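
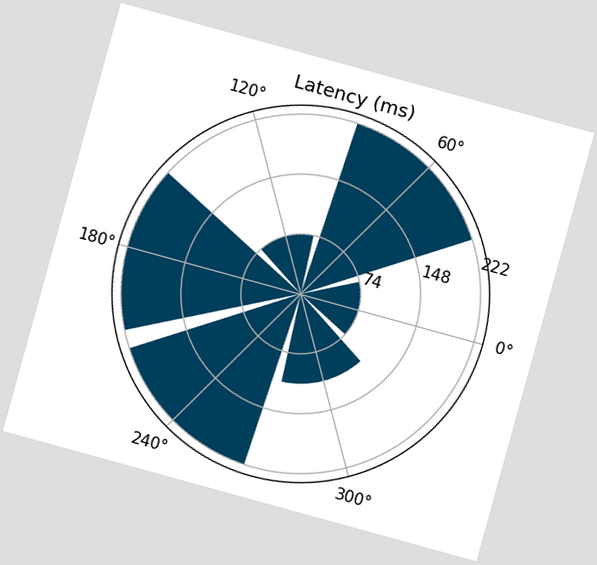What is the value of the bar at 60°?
222ms

The chart is tilted about 15° clockwise. The bar at 60° reaches 222ms on the radial axis.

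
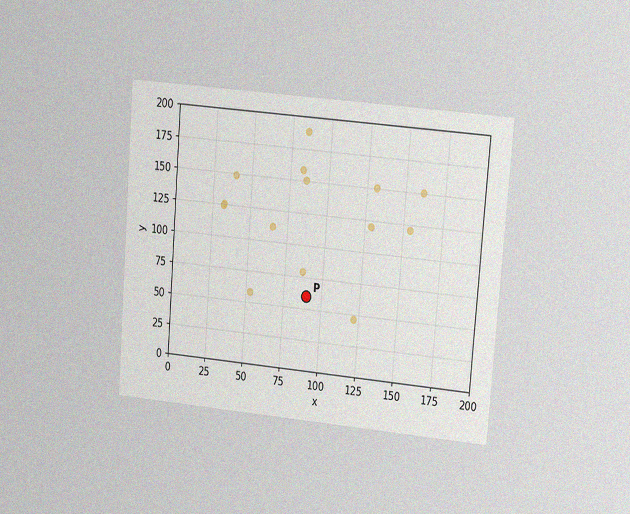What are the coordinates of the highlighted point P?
The chart is tilted about 5° clockwise and viewed at a slight angle, with some photo noise. Following the gridlines from P to each axis, P sits at (90, 60).

(90, 60)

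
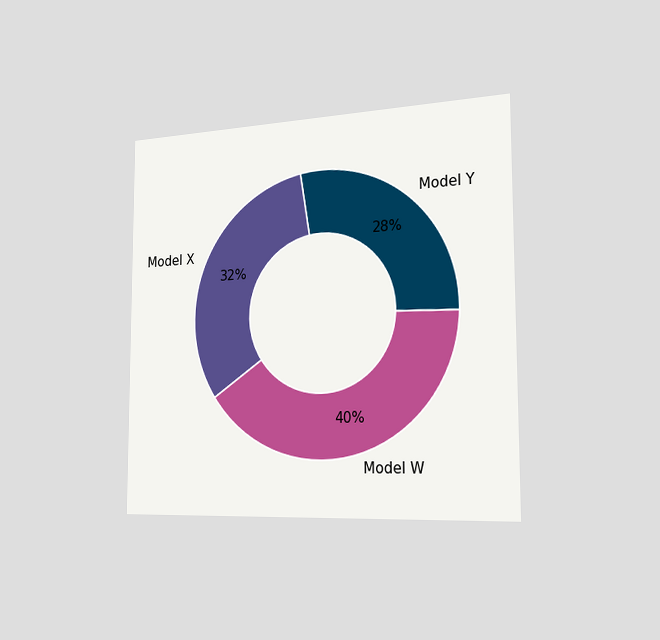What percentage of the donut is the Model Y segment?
28%

The chart is viewed slightly from the right. The Model Y segment takes up 28% of the ring.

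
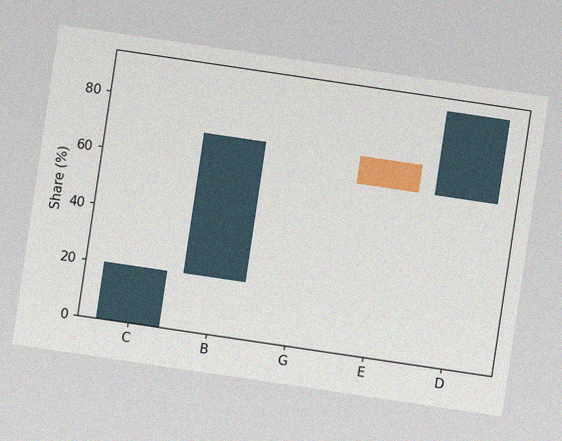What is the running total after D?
90%

The chart is tilted about 8° clockwise, with some photo noise. After D the running total reaches 90%.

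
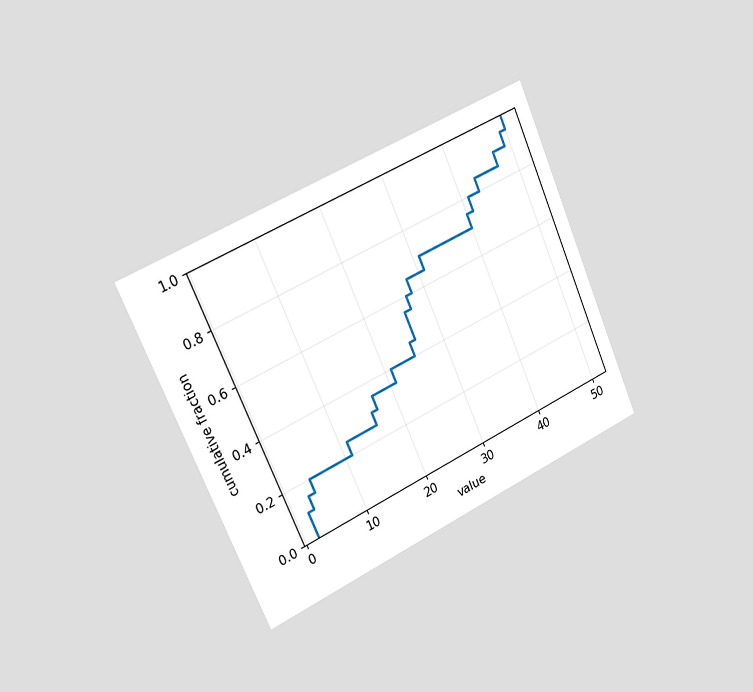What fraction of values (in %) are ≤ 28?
The chart is tilted about 24° counter-clockwise and viewed slightly from the left. At x=28 the ECDF step is at 65%.

65%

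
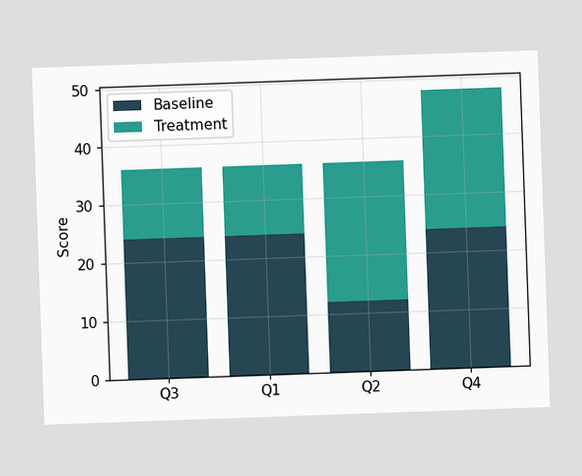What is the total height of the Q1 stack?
36

The chart is tilted about 2° counter-clockwise. The Q1 stack's top reaches 36 on the y-axis.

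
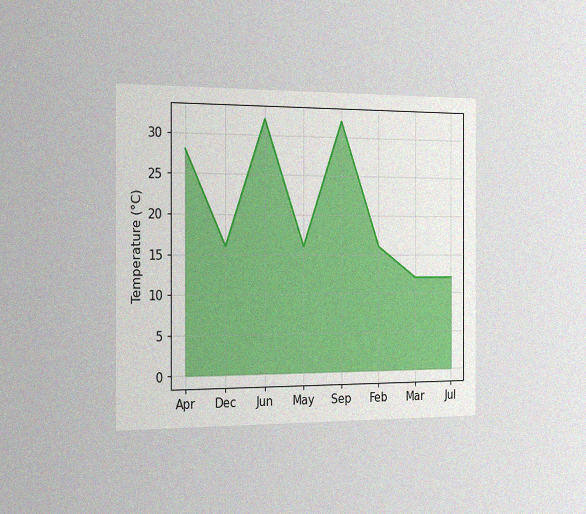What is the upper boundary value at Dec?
16°C

The chart is viewed slightly from the left, with some photo noise. At Dec the upper boundary is at 16°C.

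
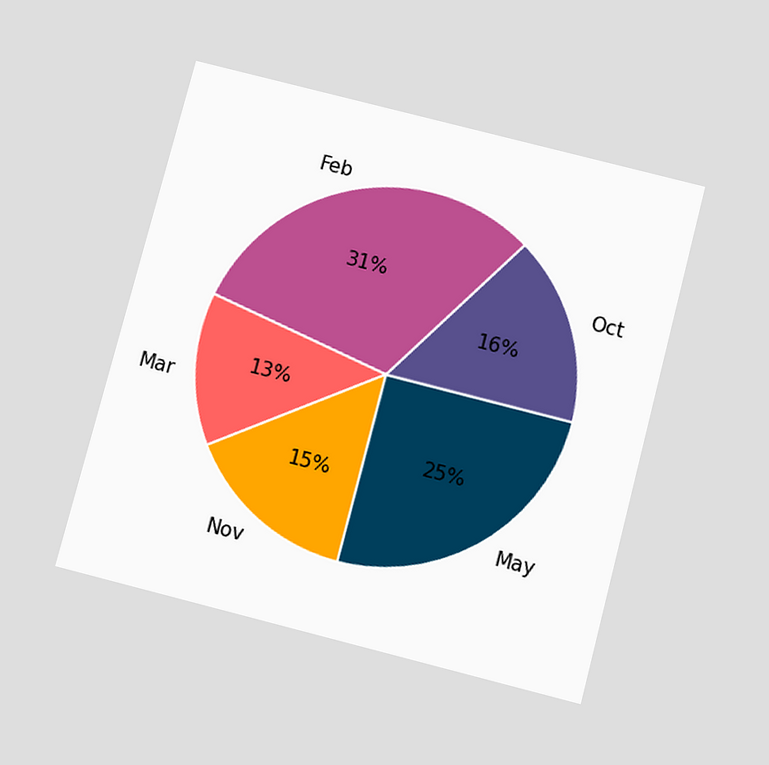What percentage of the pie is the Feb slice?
The chart is tilted about 15° clockwise and viewed slightly from below. The Feb slice takes up 31% of the pie.

31%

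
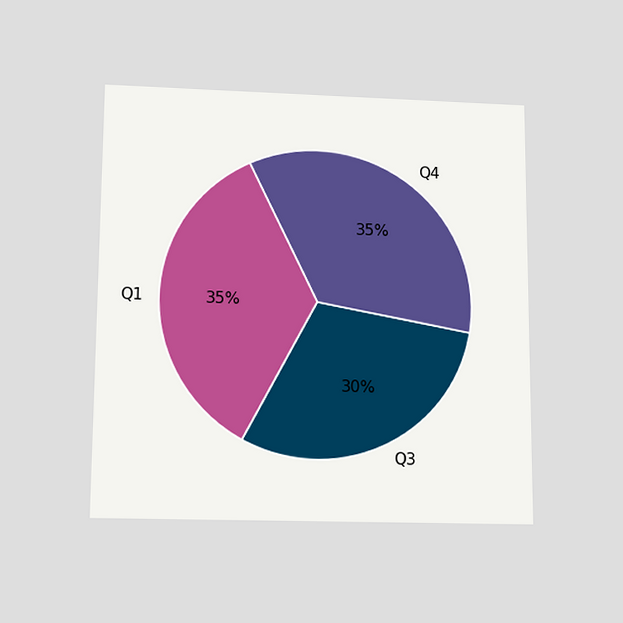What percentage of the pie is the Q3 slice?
30%

The chart is viewed slightly from below. The Q3 slice takes up 30% of the pie.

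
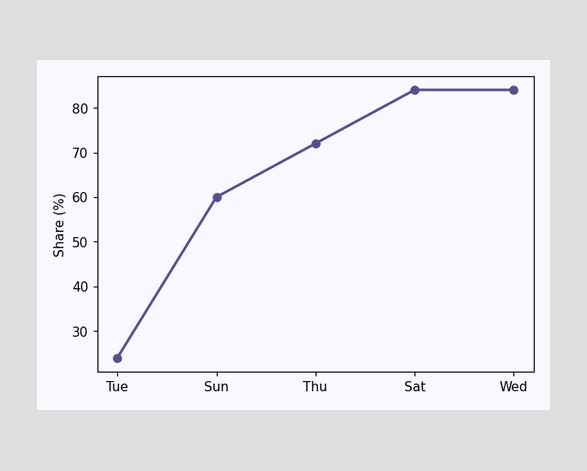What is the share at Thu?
At Thu, the line is at 72%.

72%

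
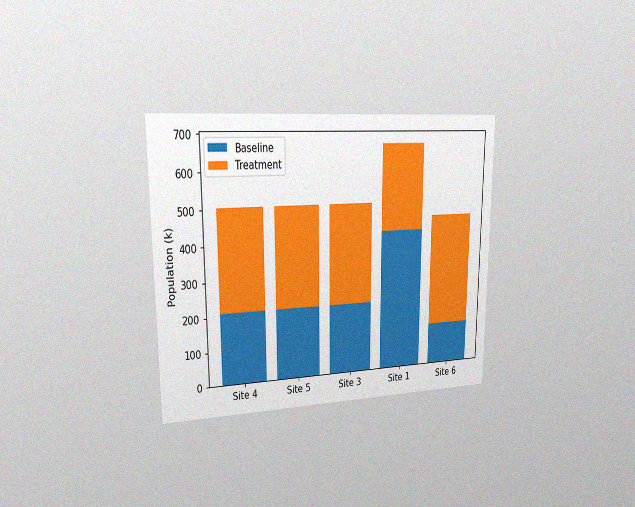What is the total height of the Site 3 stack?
The chart is viewed slightly from the left, with some photo noise. The Site 3 stack's top reaches 504k on the y-axis.

504k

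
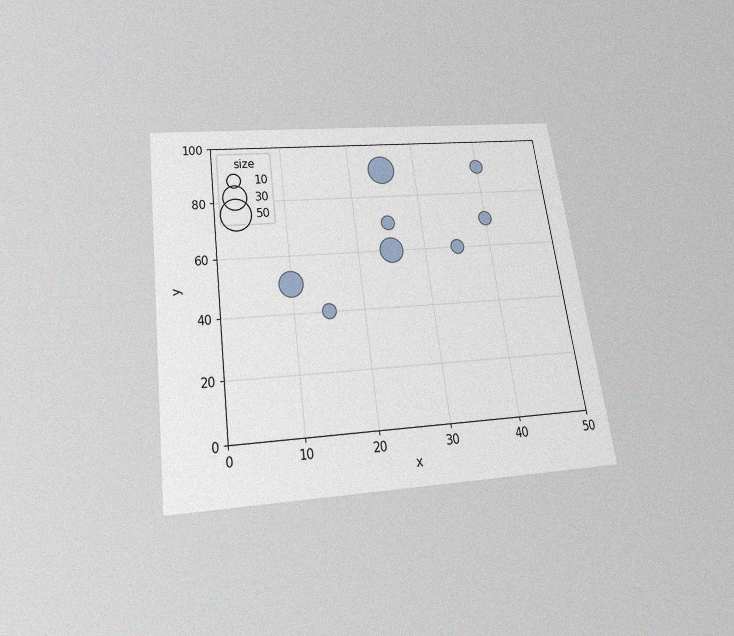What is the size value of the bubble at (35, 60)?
10

The chart is tilted about 8° counter-clockwise and viewed slightly from below, with some photo noise. Matching the bubble at (35, 60) against the size legend gives 10.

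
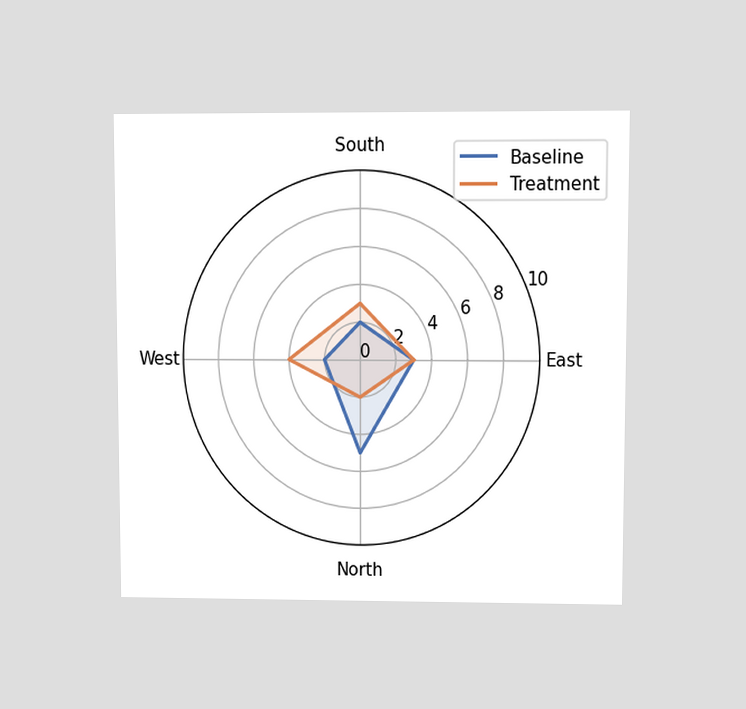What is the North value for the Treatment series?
2

The chart is viewed at a slight angle. On the North axis, Treatment reaches 2.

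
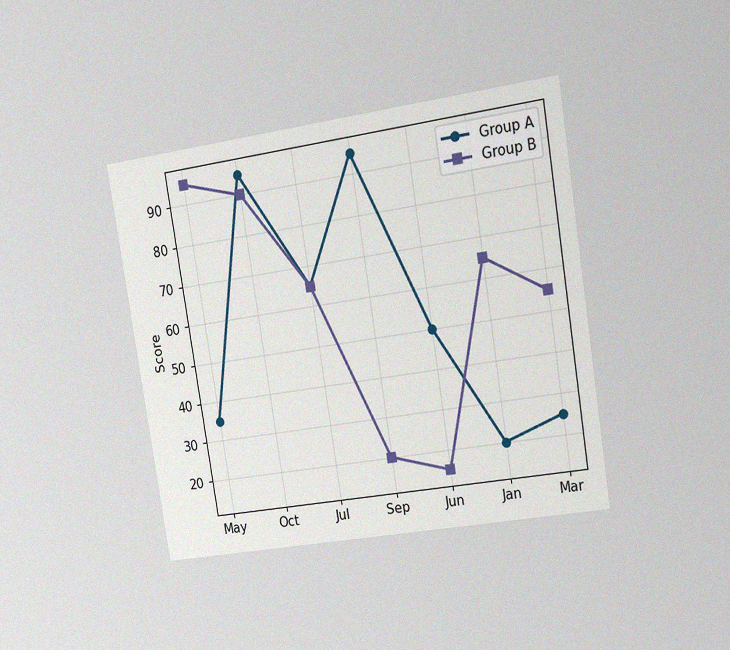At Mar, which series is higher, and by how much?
Group B, by 30

The chart is tilted about 9° counter-clockwise and viewed slightly from the right, with some photo noise. At Mar, Group B sits above the other line by 30.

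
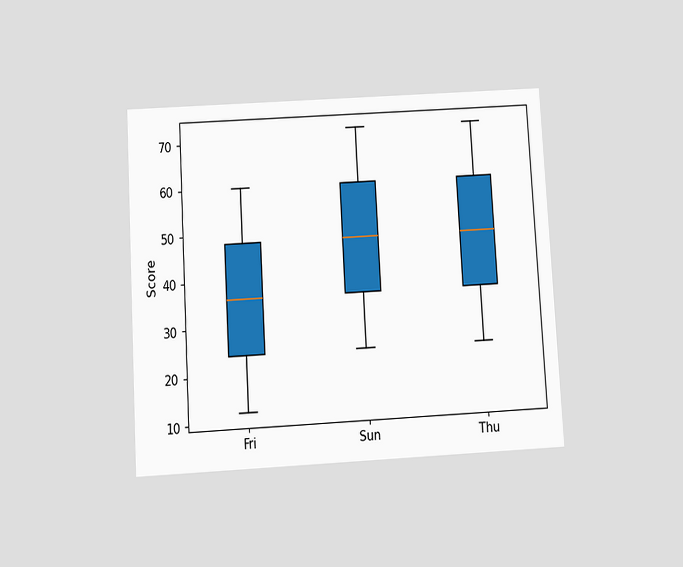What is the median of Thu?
48

The chart is tilted about 3° counter-clockwise and viewed slightly from below. The median line in the Thu box sits at 48.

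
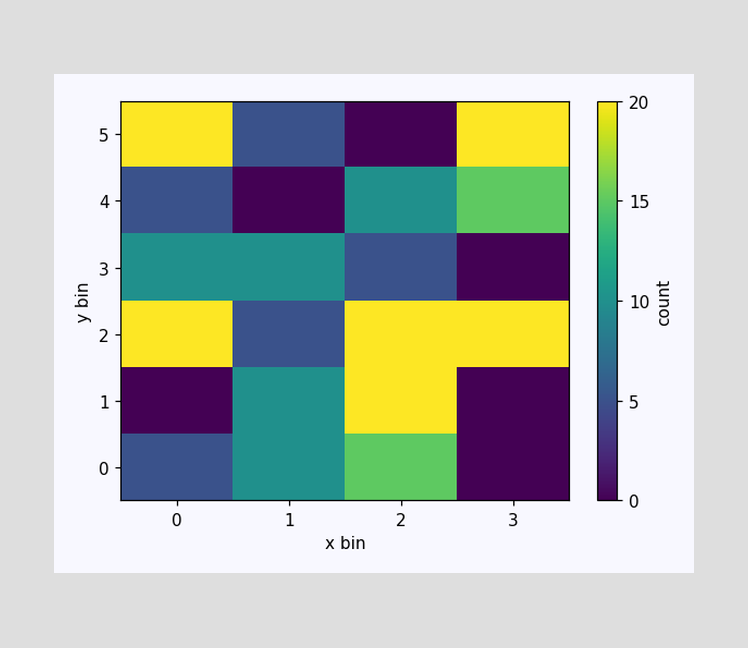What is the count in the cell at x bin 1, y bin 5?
5

Matching the cell (1, 5) against the colorbar gives 5.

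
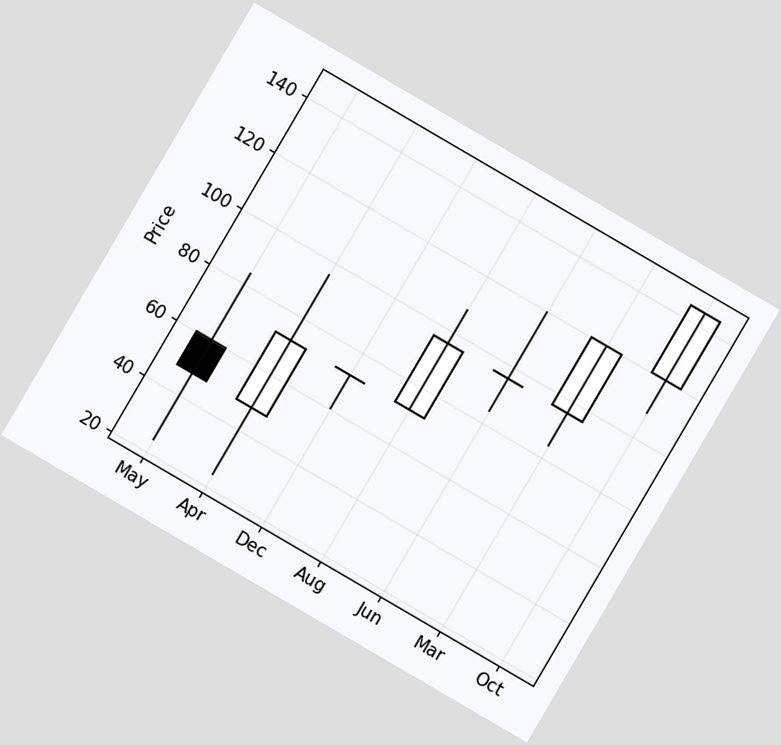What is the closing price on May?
The chart is tilted about 30° clockwise. The May candle closes at 48.

48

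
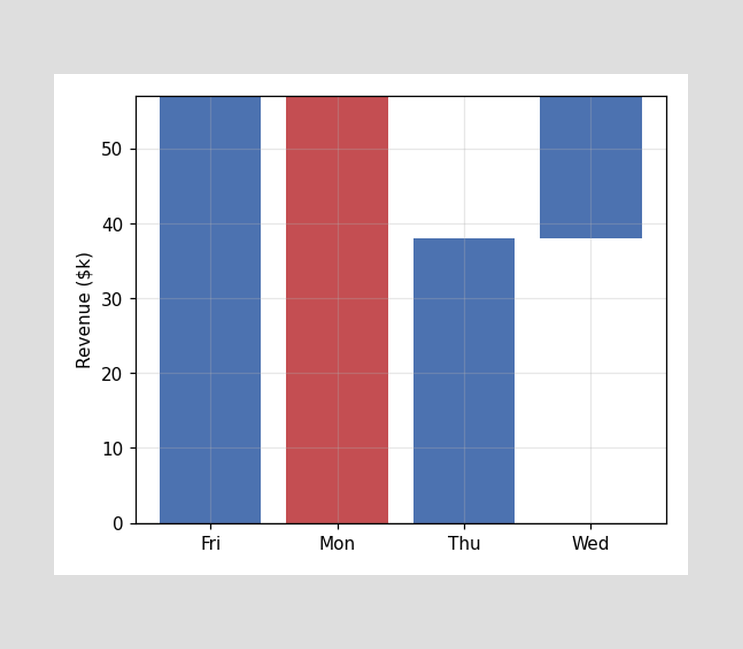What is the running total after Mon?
$0k

After Mon the running total reaches $0k.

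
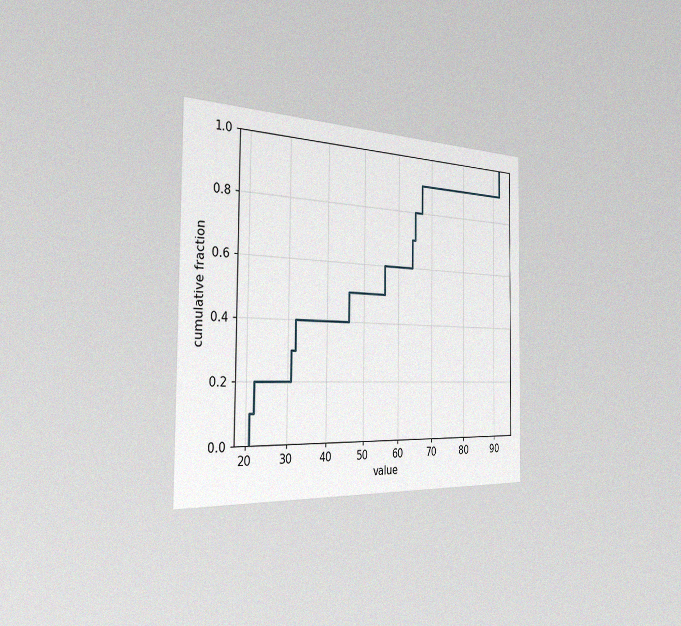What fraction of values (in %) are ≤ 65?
The chart is viewed slightly from the left, with some photo noise. At x=65 the ECDF step is at 80%.

80%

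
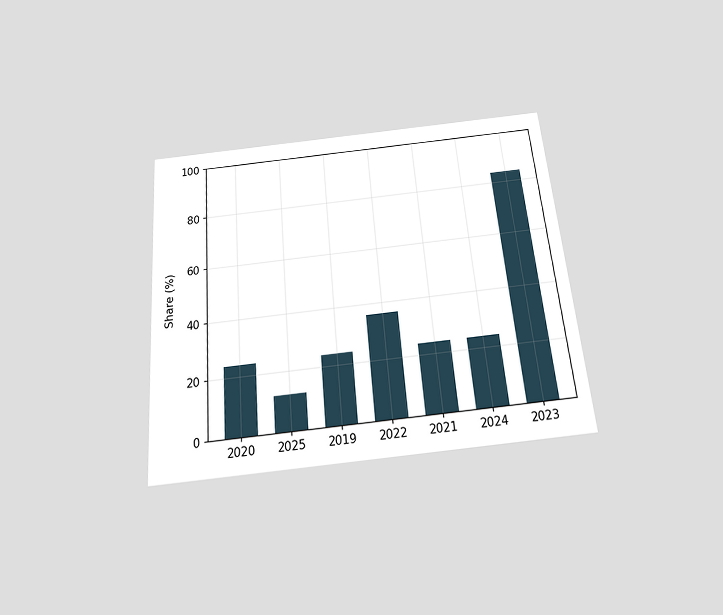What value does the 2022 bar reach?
36%

The chart is tilted about 5° counter-clockwise and viewed slightly from below. Reading along the chart's y-axis, the 2022 bar reaches 36%.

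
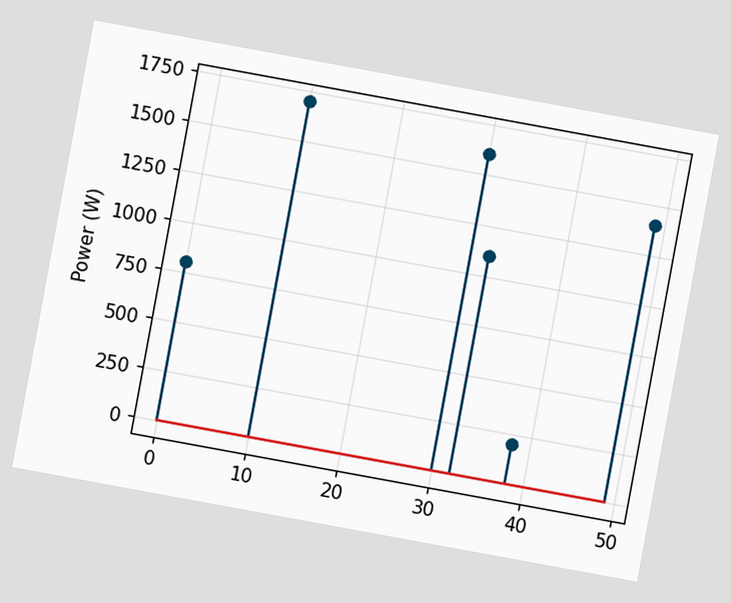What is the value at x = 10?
The chart is tilted about 10° clockwise. The stem at x=10 reaches 1700W.

1700W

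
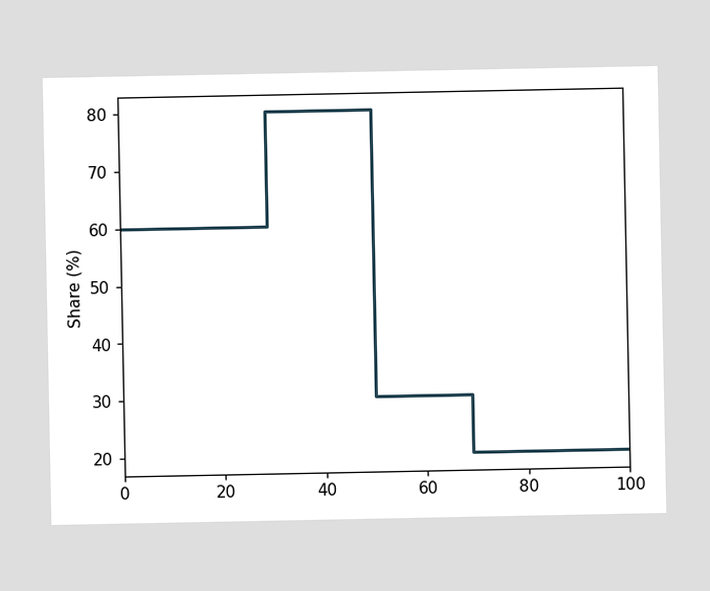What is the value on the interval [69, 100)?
20%

On [69, 100) the step sits at 20%.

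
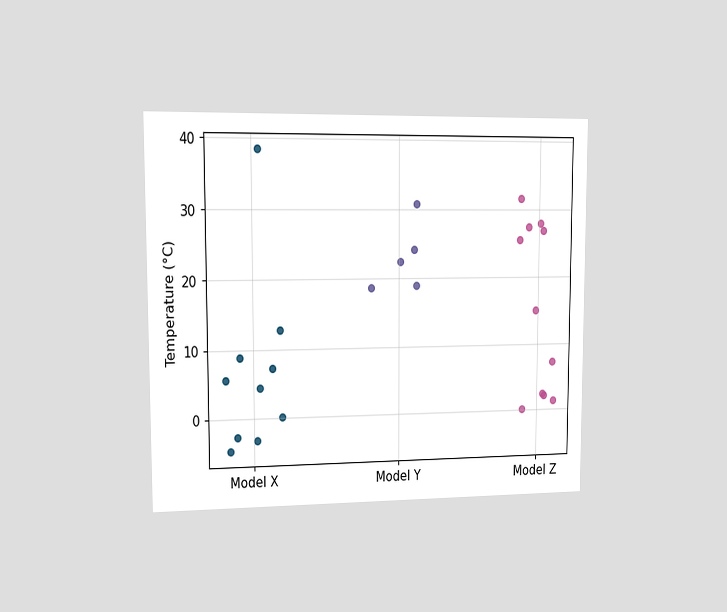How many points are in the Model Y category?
5

The chart is viewed slightly from the left. Counting the markers in the Model Y column gives 5.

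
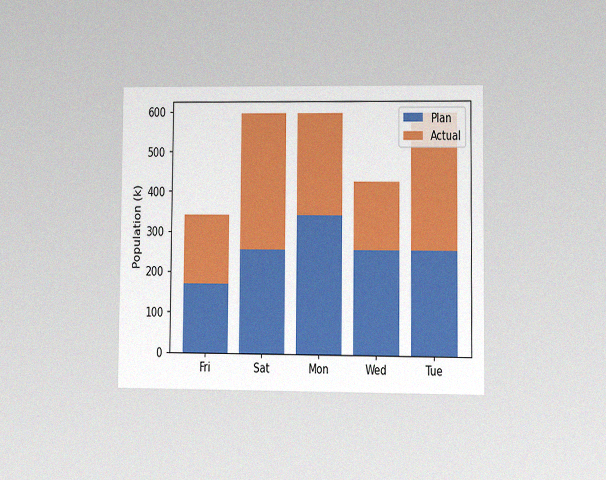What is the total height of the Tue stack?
595k

The chart is viewed at a slight angle, with some photo noise. The Tue stack's top reaches 595k on the y-axis.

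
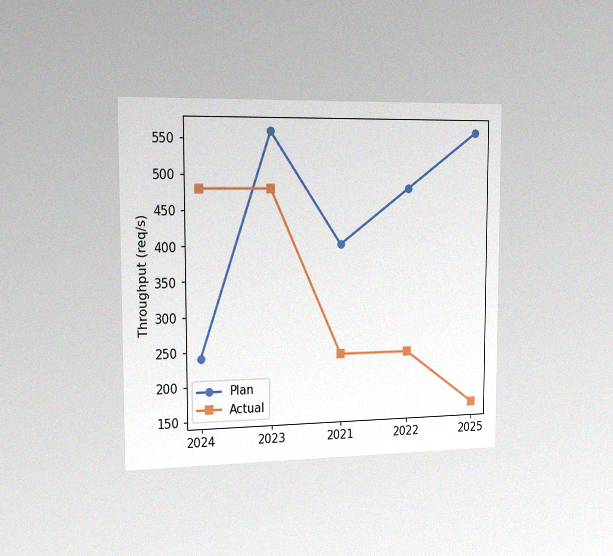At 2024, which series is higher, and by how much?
The chart is viewed slightly from the left, with some photo noise. At 2024, Actual sits above the other line by 240req/s.

Actual, by 240req/s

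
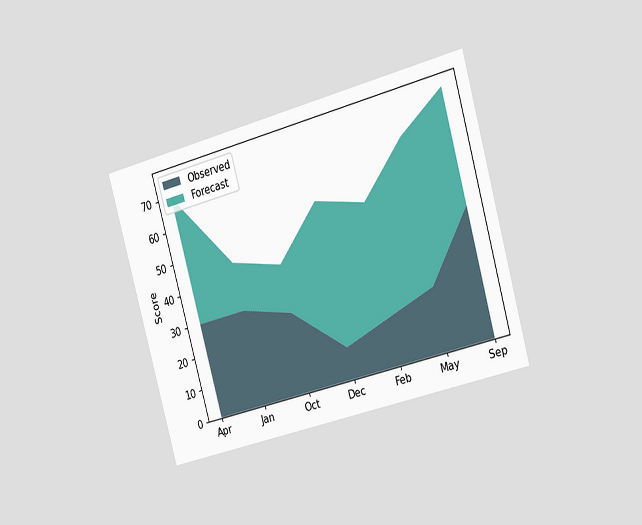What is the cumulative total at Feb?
50

The chart is tilted about 16° counter-clockwise and viewed slightly from the right. The stacked total at Feb reaches 50.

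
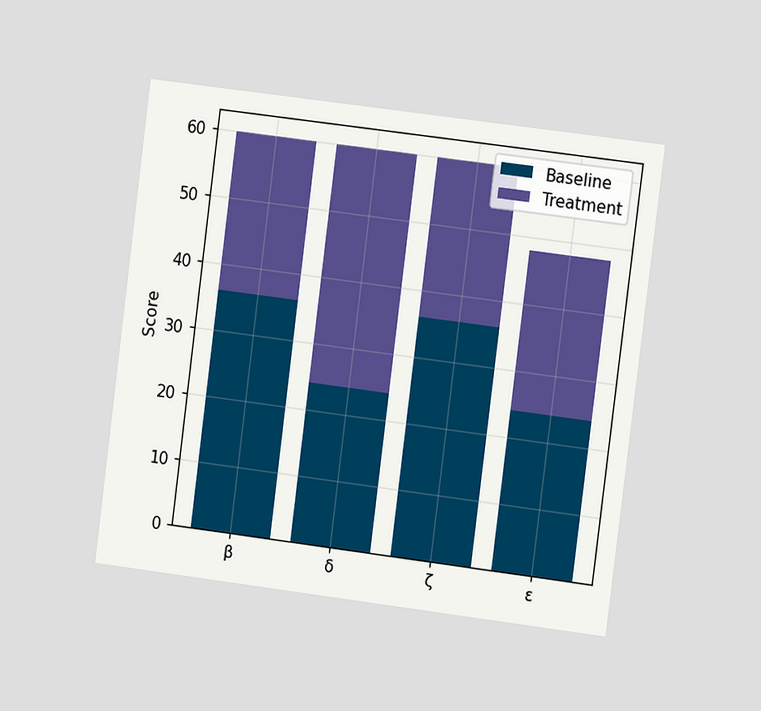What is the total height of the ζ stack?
The chart is tilted about 7° clockwise and viewed slightly from the right. The ζ stack's top reaches 60 on the y-axis.

60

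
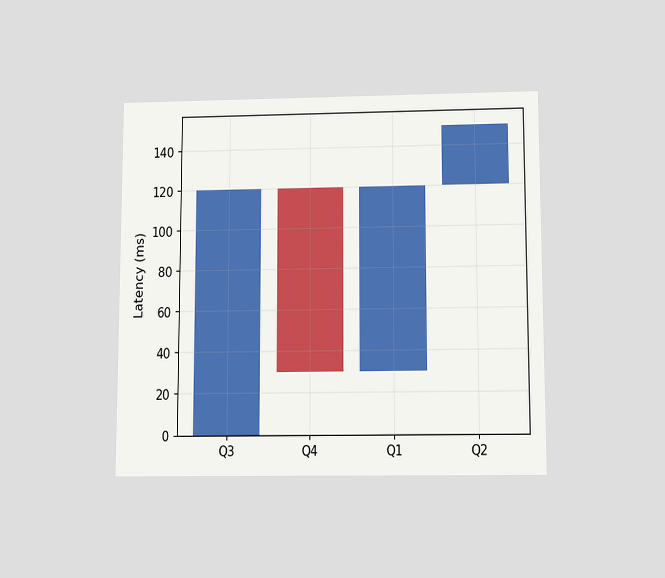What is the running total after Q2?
150ms

The chart is viewed slightly from below. After Q2 the running total reaches 150ms.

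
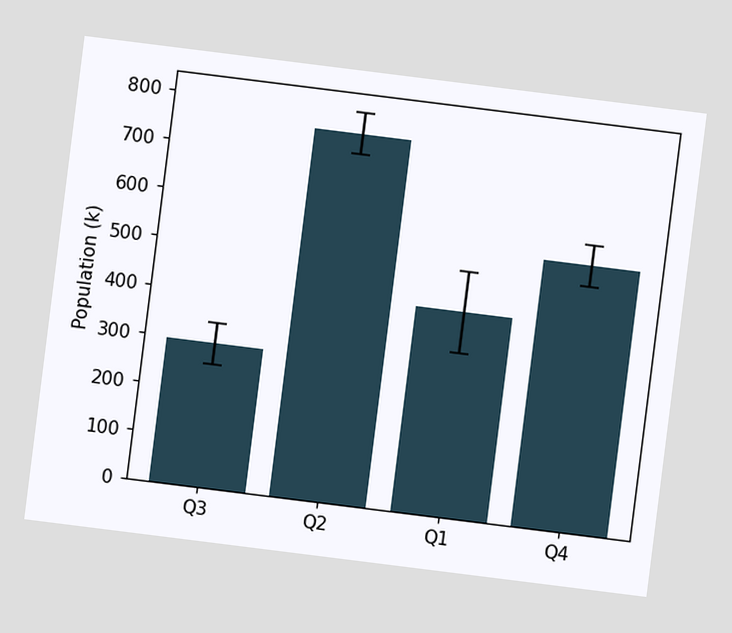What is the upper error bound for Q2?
The chart is tilted about 7° clockwise. The Q2 bar's upper whisker reaches 798k.

798k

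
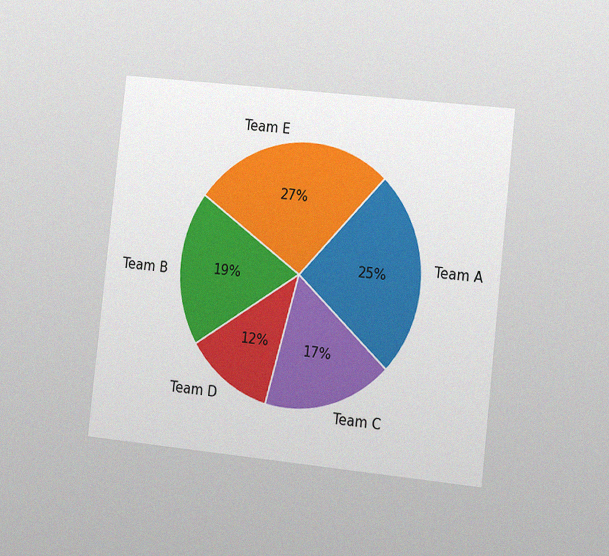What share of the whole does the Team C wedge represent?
The chart is tilted about 6° clockwise and viewed slightly from the right, with some photo noise. The Team C slice takes up 17% of the pie.

17%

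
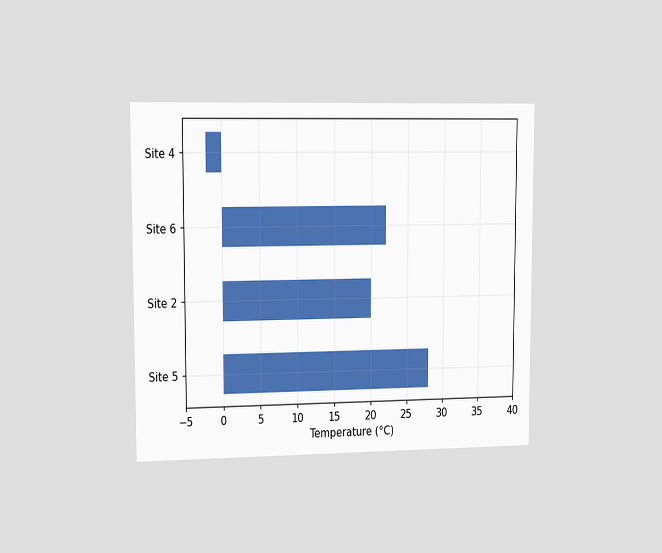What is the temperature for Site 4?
-2°C

The chart is viewed slightly from the left. Reading along the chart's x-axis, the Site 4 bar reaches -2°C.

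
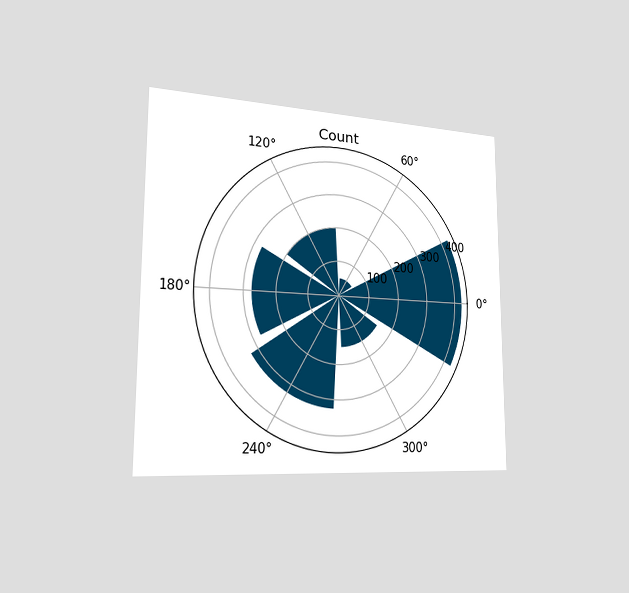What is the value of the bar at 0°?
The chart is viewed slightly from the left. The bar at 0° reaches 425 on the radial axis.

425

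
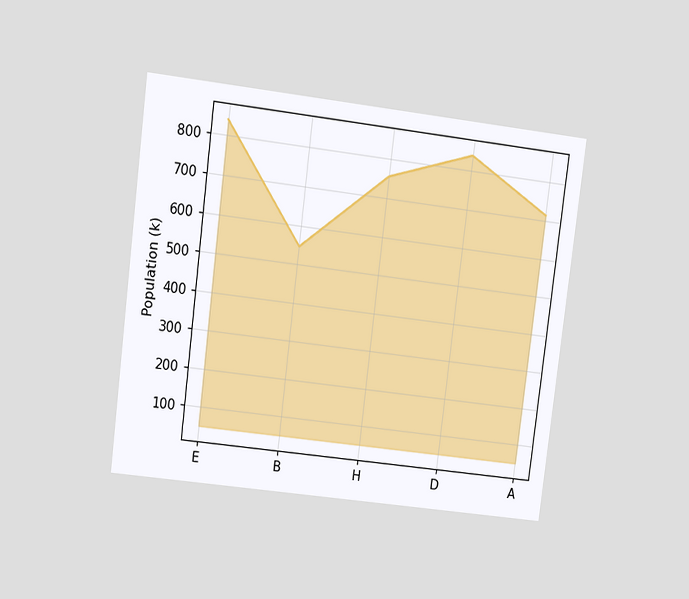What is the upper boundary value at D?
840k

The chart is tilted about 7° clockwise and viewed at a slight angle. At D the upper boundary is at 840k.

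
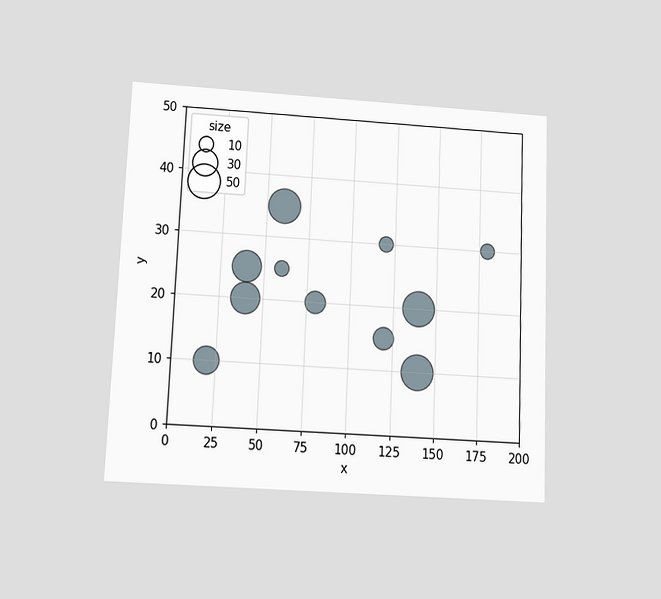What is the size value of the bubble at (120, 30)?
10

The chart is tilted about 2° clockwise and viewed slightly from below. Matching the bubble at (120, 30) against the size legend gives 10.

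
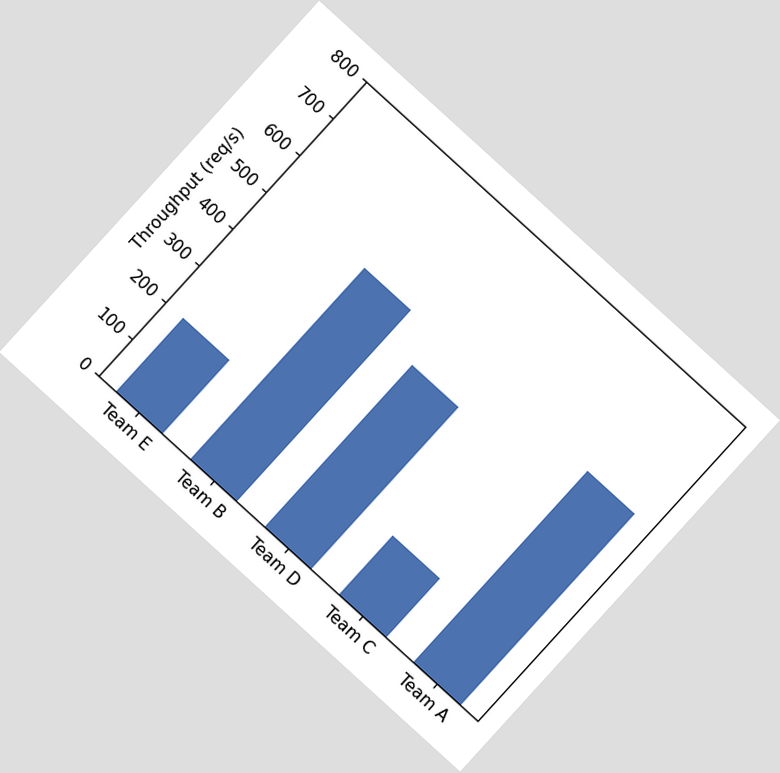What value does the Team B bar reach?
The chart is tilted about 42° clockwise. Reading along the chart's y-axis, the Team B bar reaches 520req/s.

520req/s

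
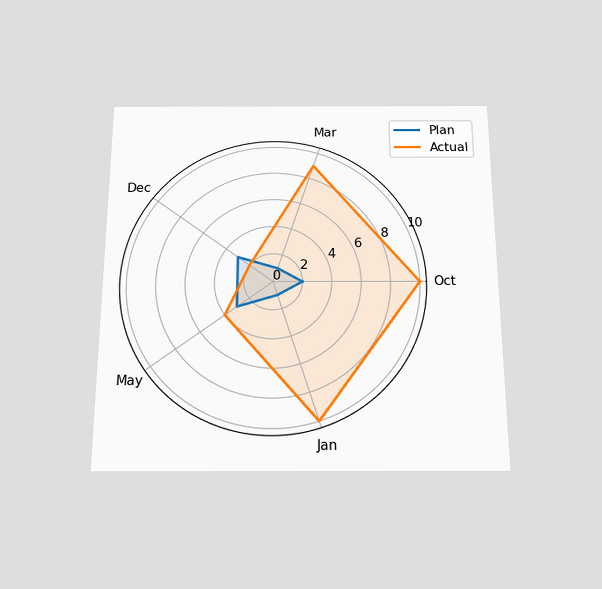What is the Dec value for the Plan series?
The chart is viewed slightly from below. On the Dec axis, Plan reaches 3.

3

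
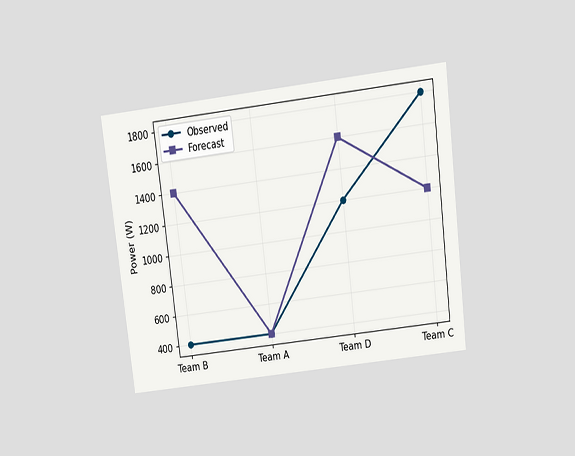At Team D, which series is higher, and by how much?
The chart is tilted about 7° counter-clockwise and viewed slightly from above. At Team D, Forecast sits above the other line by 400W.

Forecast, by 400W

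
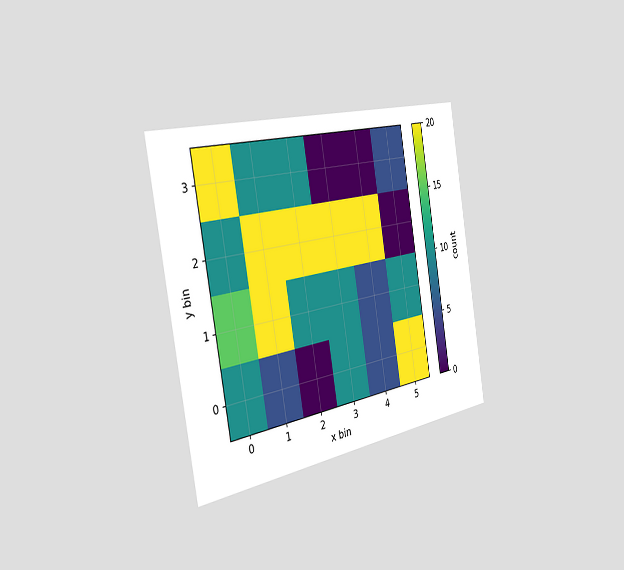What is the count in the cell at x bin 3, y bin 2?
The chart is tilted about 9° counter-clockwise and viewed slightly from the left. Matching the cell (3, 2) against the colorbar gives 20.

20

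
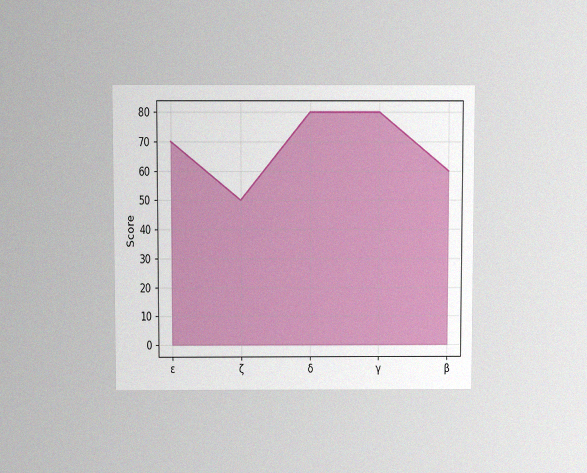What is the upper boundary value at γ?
The chart is viewed slightly from above, with some photo noise. At γ the upper boundary is at 80.

80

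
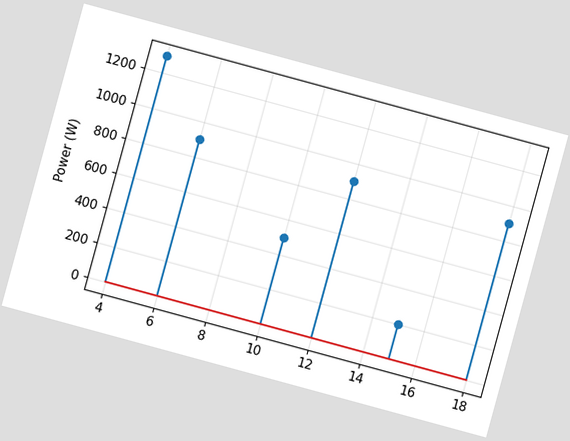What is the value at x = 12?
900W

The chart is tilted about 15° clockwise. The stem at x=12 reaches 900W.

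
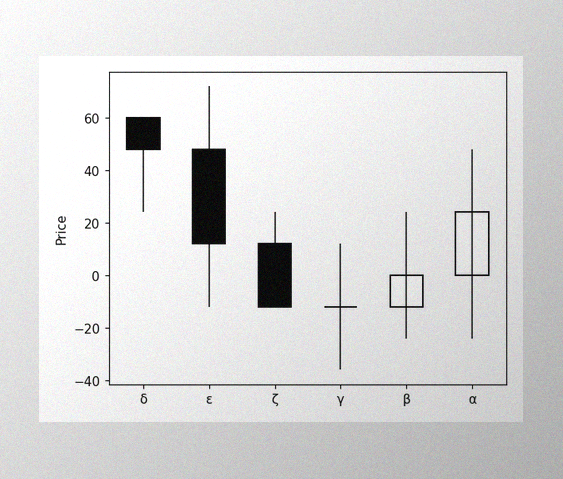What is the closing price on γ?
The image has some photo noise and uneven lighting. The γ candle closes at -12.

-12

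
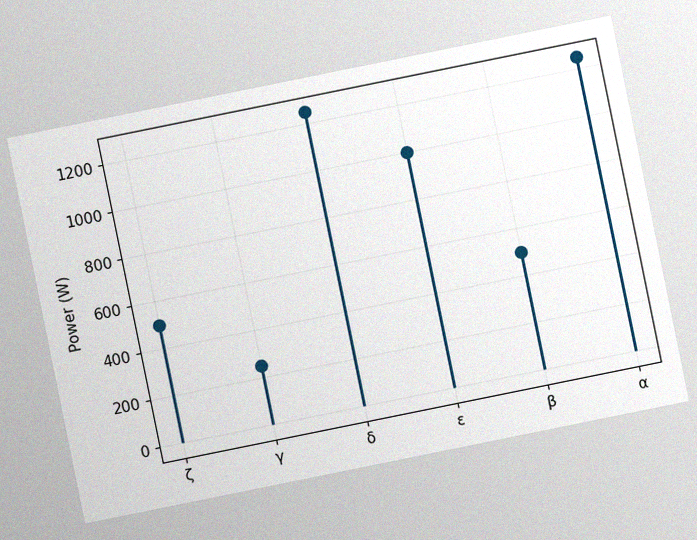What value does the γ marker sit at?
The chart is tilted about 11° counter-clockwise, with some photo noise. The γ marker sits at 250W.

250W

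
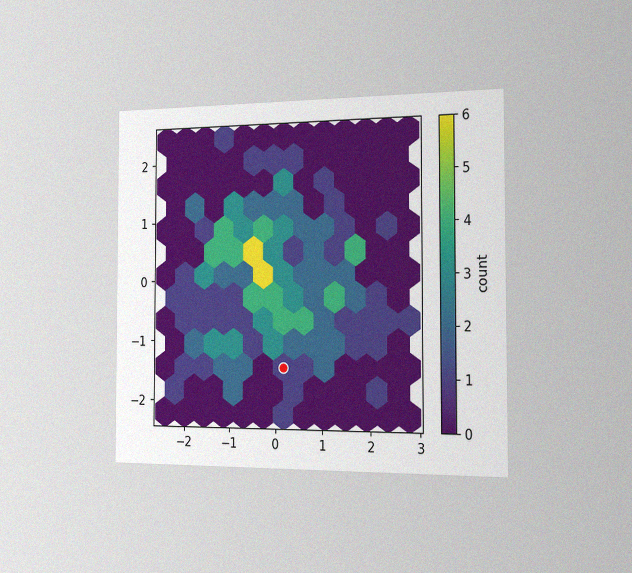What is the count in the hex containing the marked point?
1

The chart is viewed slightly from the right, with some photo noise. The marked hex reads 1 on the colorbar.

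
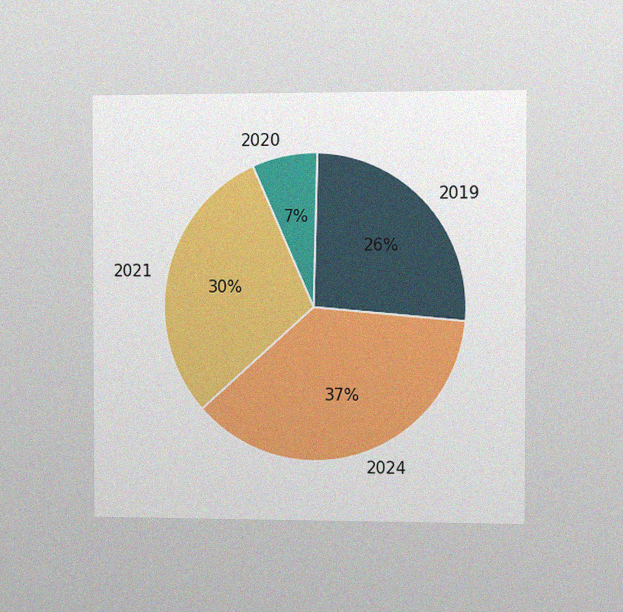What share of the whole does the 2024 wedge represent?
37%

The chart is viewed slightly from the right, with some photo noise. The 2024 slice takes up 37% of the pie.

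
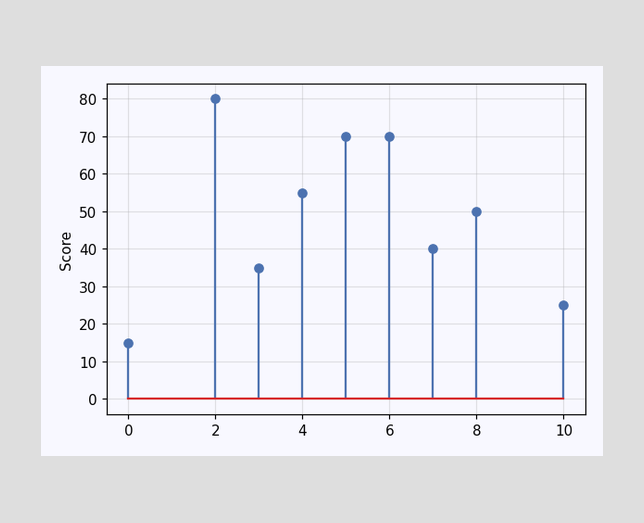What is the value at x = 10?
25

The stem at x=10 reaches 25.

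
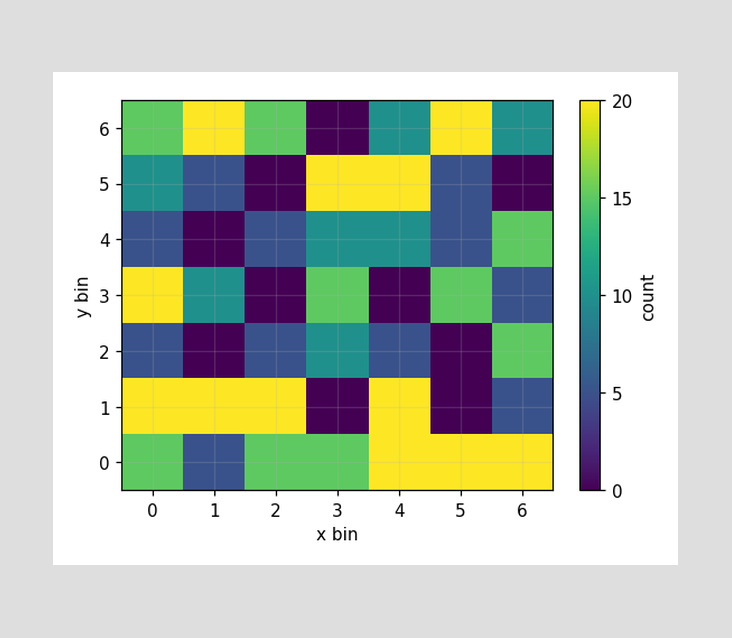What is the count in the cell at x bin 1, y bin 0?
Matching the cell (1, 0) against the colorbar gives 5.

5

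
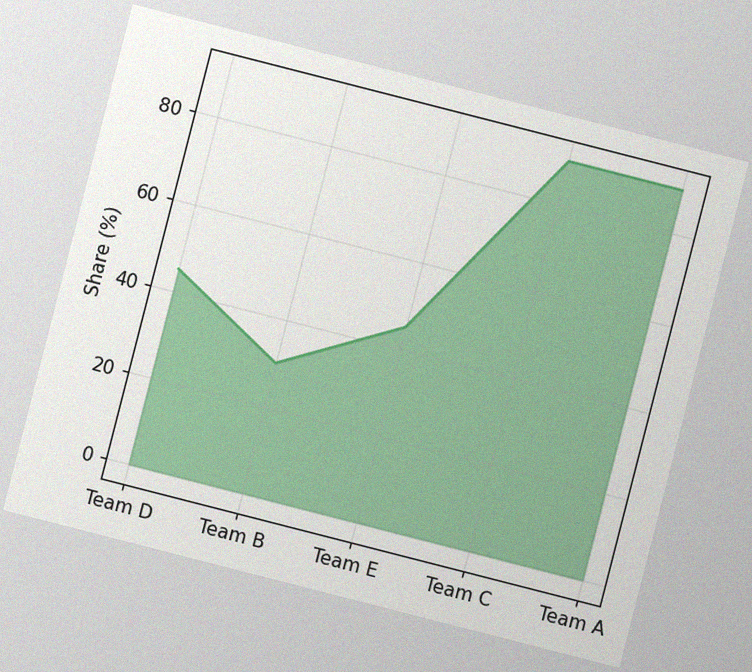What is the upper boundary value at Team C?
90%

The chart is tilted about 14° clockwise, with some photo noise. At Team C the upper boundary is at 90%.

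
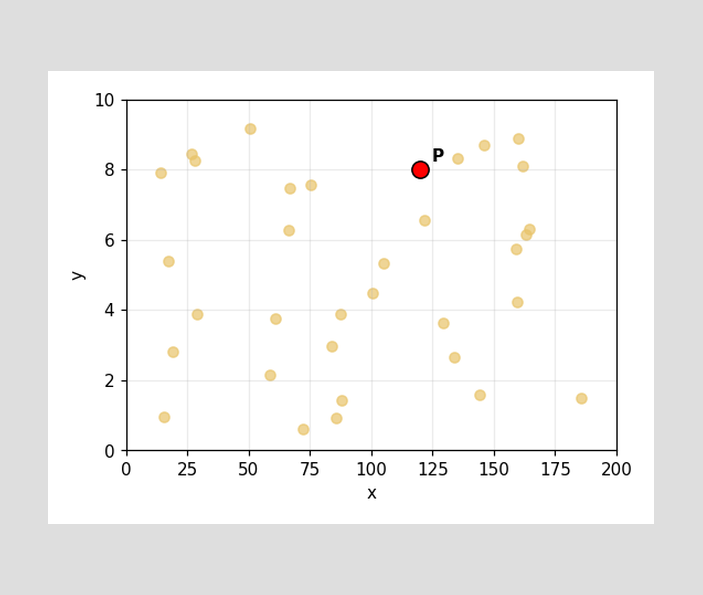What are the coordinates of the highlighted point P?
Following the gridlines from P to each axis, P sits at (120, 8).

(120, 8)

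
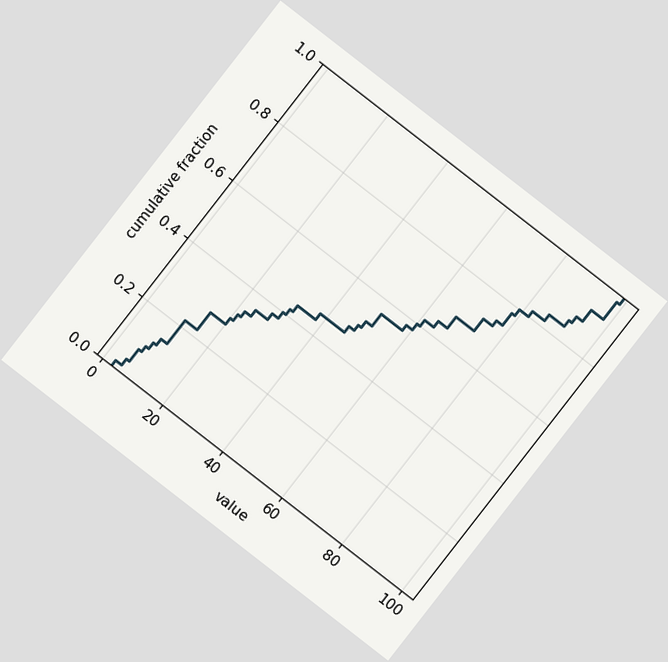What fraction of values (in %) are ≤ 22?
The chart is tilted about 38° clockwise. At x=22 the ECDF step is at 34%.

34%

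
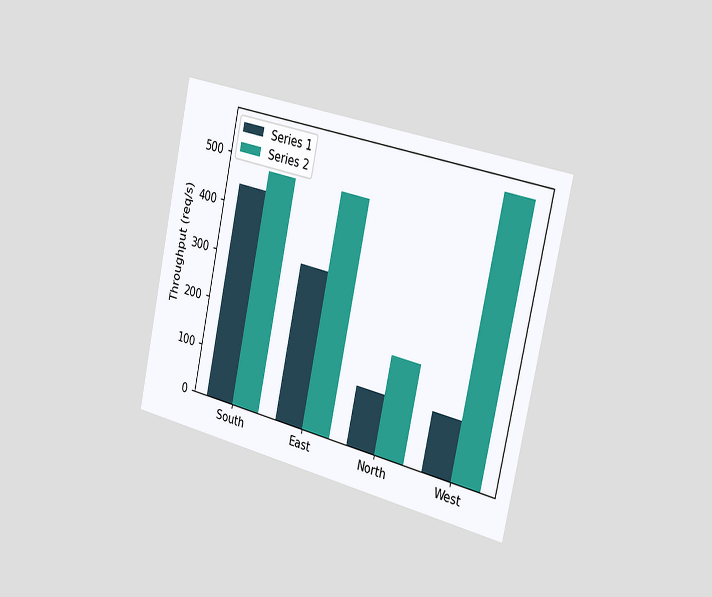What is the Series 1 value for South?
440req/s

The chart is tilted about 12° clockwise and viewed slightly from the right. The Series 1 bar at South reaches 440req/s on the y-axis.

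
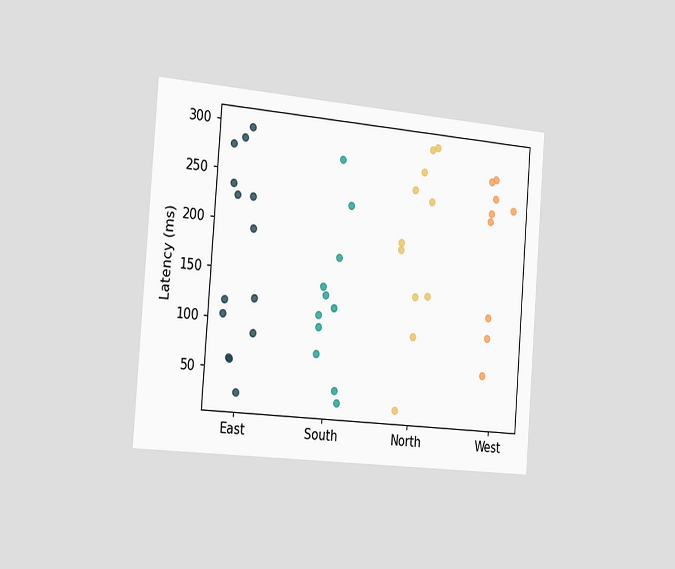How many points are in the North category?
The chart is tilted about 4° clockwise and viewed slightly from the left. Counting the markers in the North column gives 11.

11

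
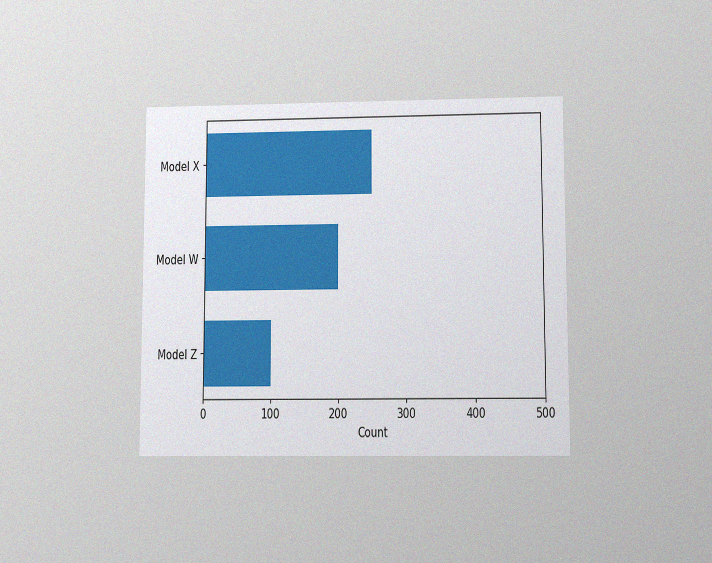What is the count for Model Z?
100

The chart is viewed at a slight angle, with some photo noise. Reading along the chart's x-axis, the Model Z bar reaches 100.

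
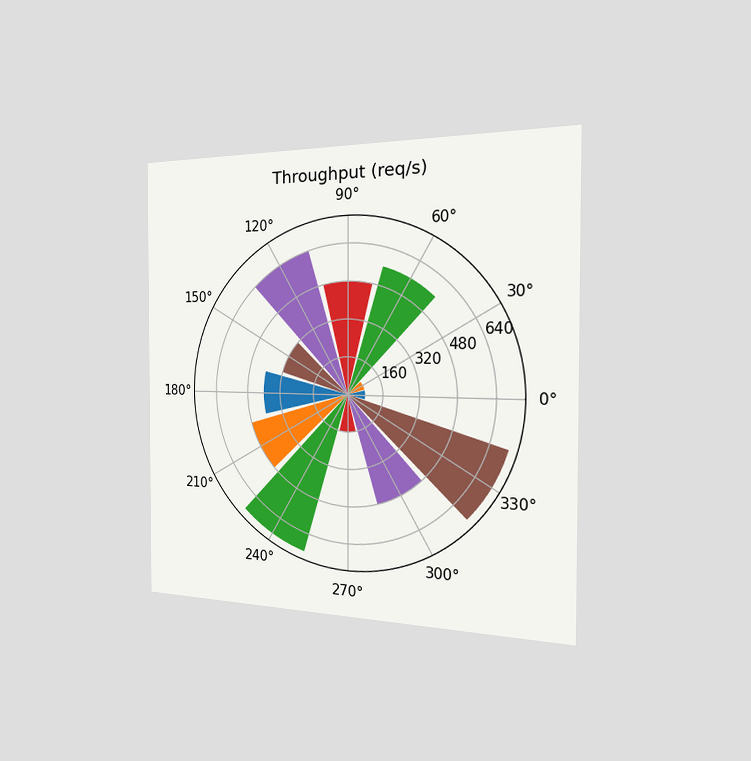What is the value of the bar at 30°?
The chart is viewed slightly from the right. The bar at 30° reaches 80req/s on the radial axis.

80req/s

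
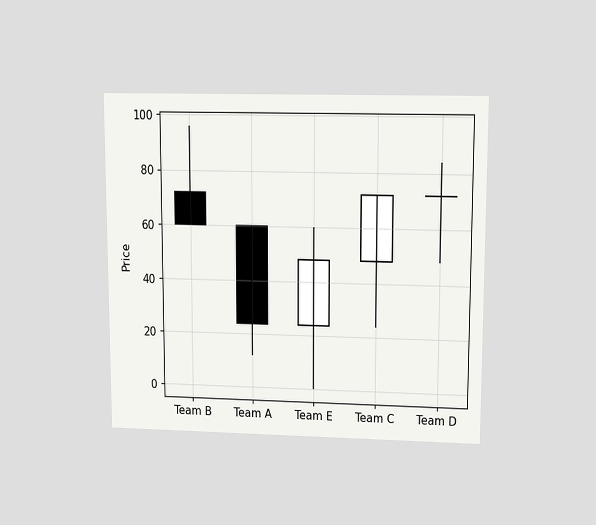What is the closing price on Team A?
The chart is viewed slightly from above. The Team A candle closes at 24.

24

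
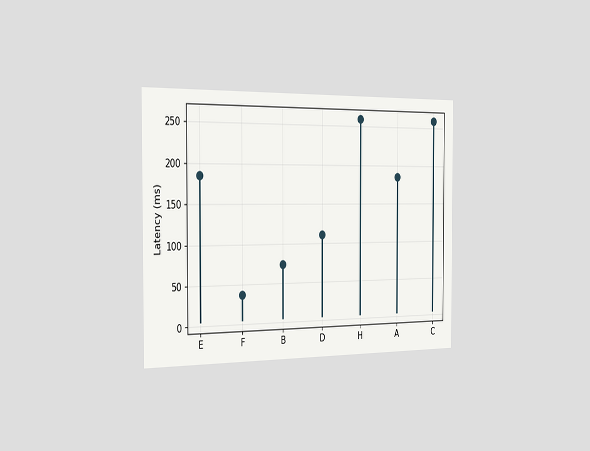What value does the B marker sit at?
The chart is viewed slightly from the left. The B marker sits at 74ms.

74ms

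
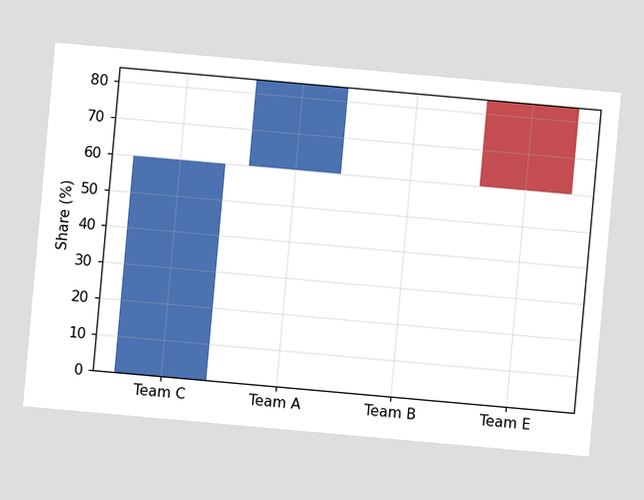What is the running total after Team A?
84%

The chart is tilted about 5° clockwise. After Team A the running total reaches 84%.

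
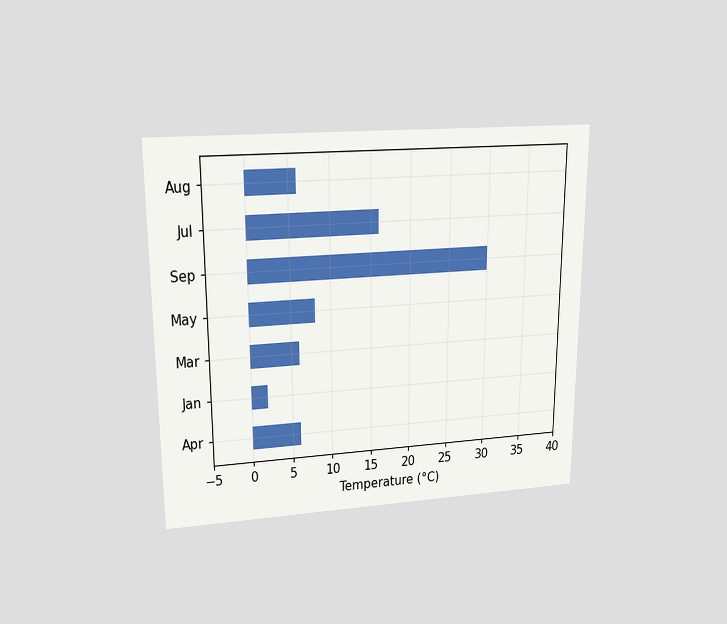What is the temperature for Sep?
The chart is viewed slightly from above. Reading along the chart's x-axis, the Sep bar reaches 30°C.

30°C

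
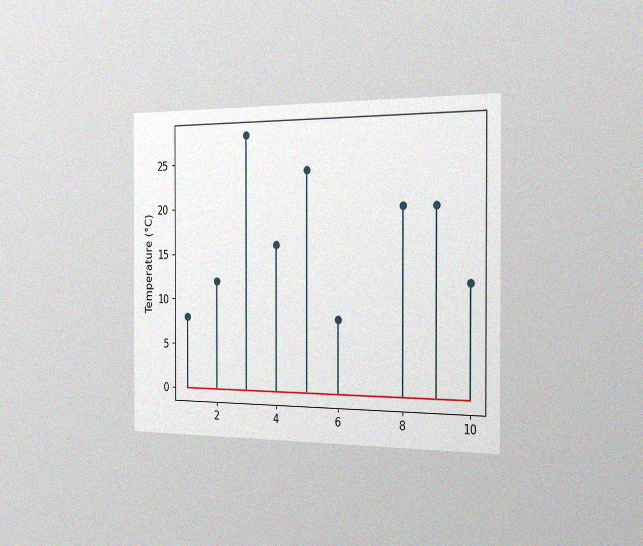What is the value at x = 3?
The chart is viewed slightly from the right, with some photo noise. The stem at x=3 reaches 28°C.

28°C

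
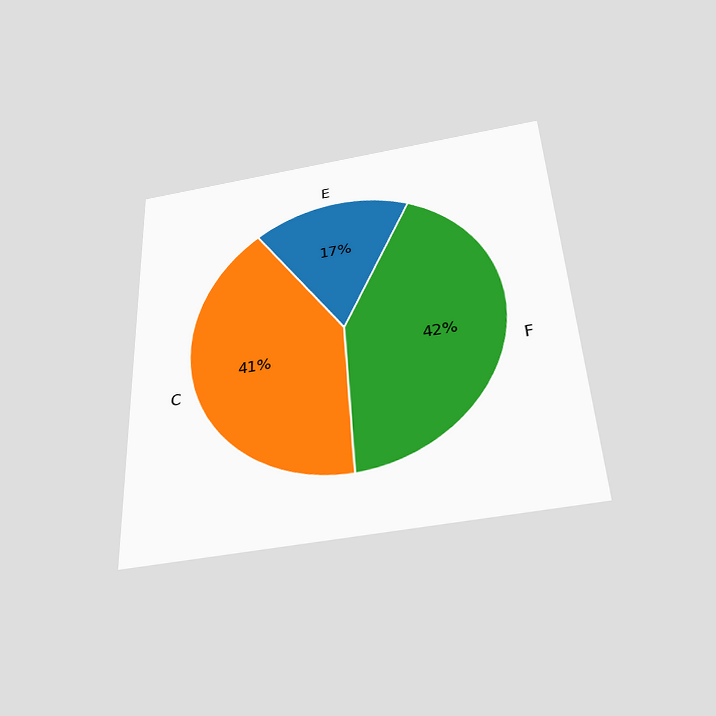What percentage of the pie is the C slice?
The chart is tilted about 3° counter-clockwise and viewed slightly from below. The C slice takes up 41% of the pie.

41%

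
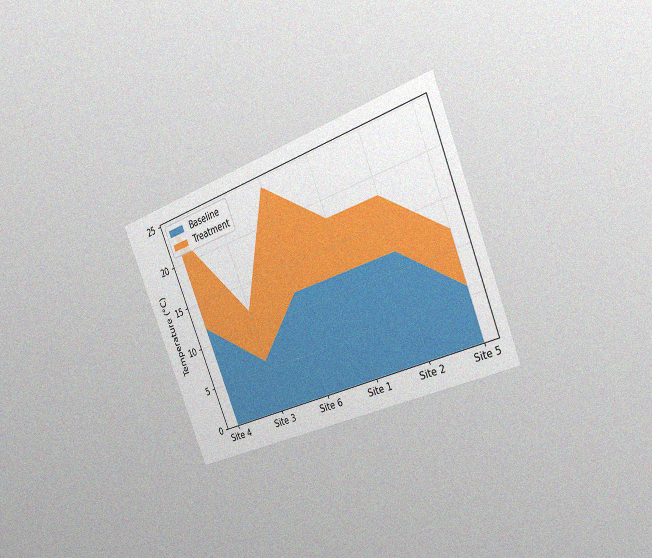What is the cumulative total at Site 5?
12°C

The chart is tilted about 22° counter-clockwise and viewed slightly from the right, with some photo noise. The stacked total at Site 5 reaches 12°C.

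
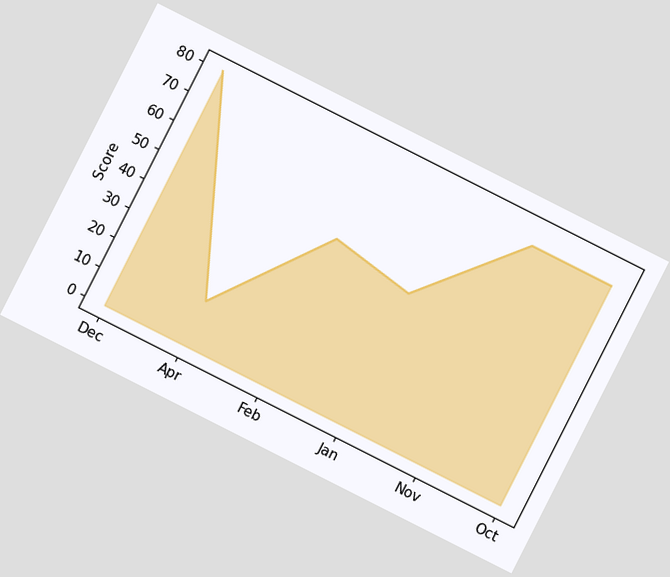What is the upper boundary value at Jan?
45

The chart is tilted about 27° clockwise. At Jan the upper boundary is at 45.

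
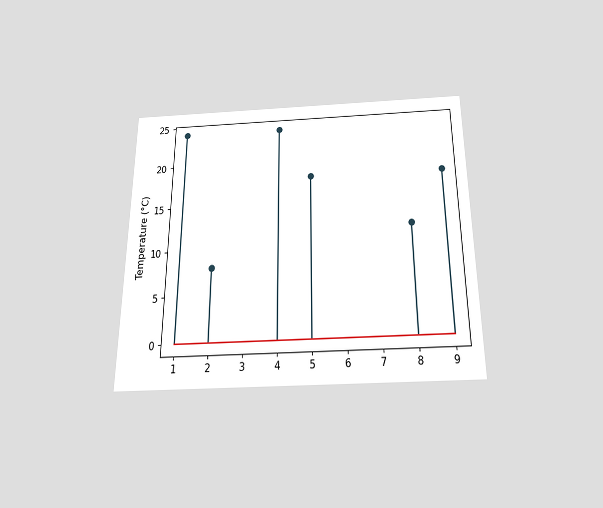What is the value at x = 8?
The chart is viewed slightly from below. The stem at x=8 reaches 12°C.

12°C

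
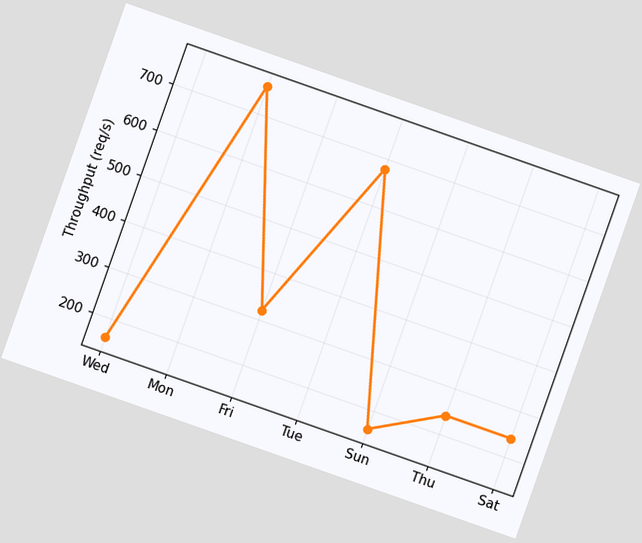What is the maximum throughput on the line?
The chart is tilted about 19° clockwise. The highest point is at Mon, and reading across to the y-axis gives 760req/s.

760req/s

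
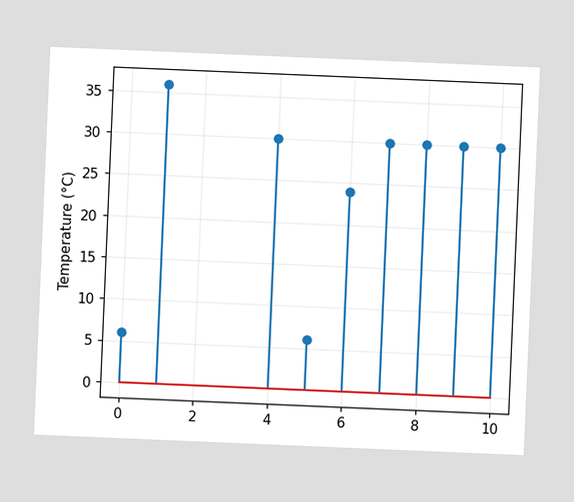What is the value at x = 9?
The chart is tilted about 2° clockwise. The stem at x=9 reaches 30°C.

30°C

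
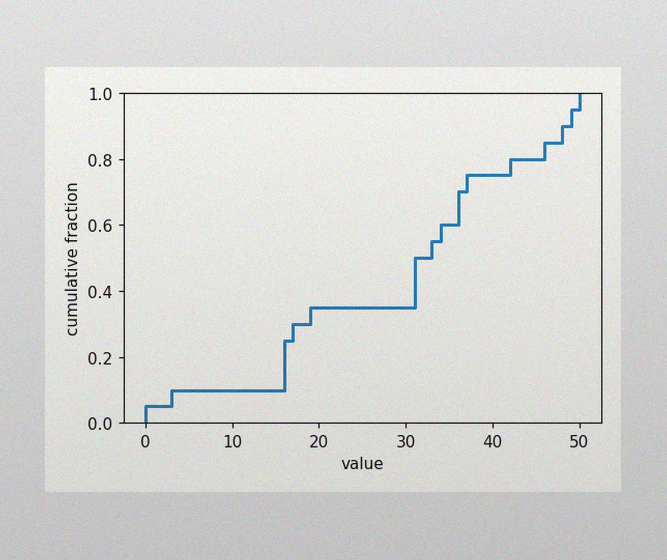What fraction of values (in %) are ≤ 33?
The image has some photo noise and uneven lighting. At x=33 the ECDF step is at 55%.

55%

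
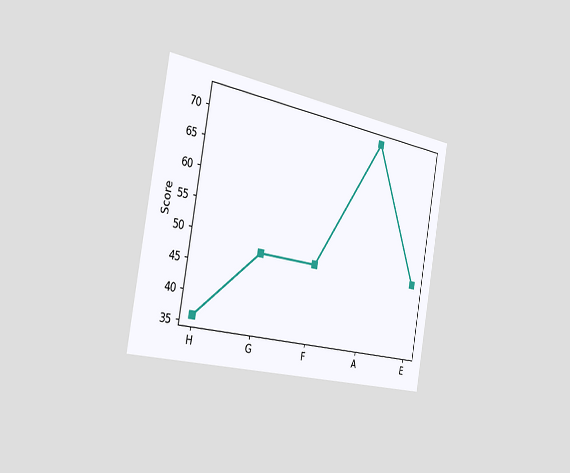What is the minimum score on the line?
The chart is tilted about 10° clockwise and viewed slightly from the left. The lowest point is at H, and reading across to the y-axis gives 36.

36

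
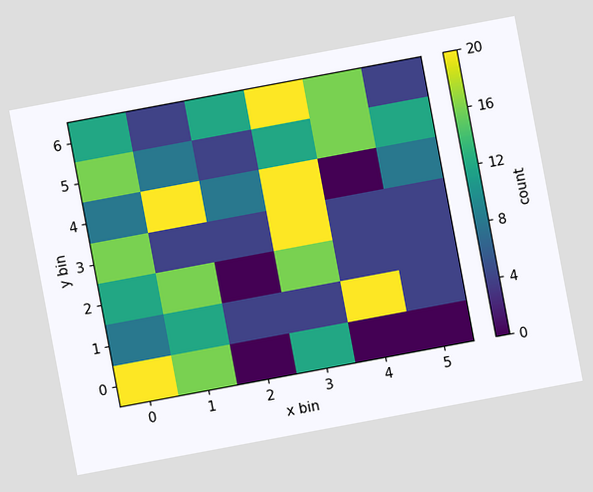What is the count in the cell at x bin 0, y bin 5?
The chart is tilted about 11° counter-clockwise. Matching the cell (0, 5) against the colorbar gives 16.

16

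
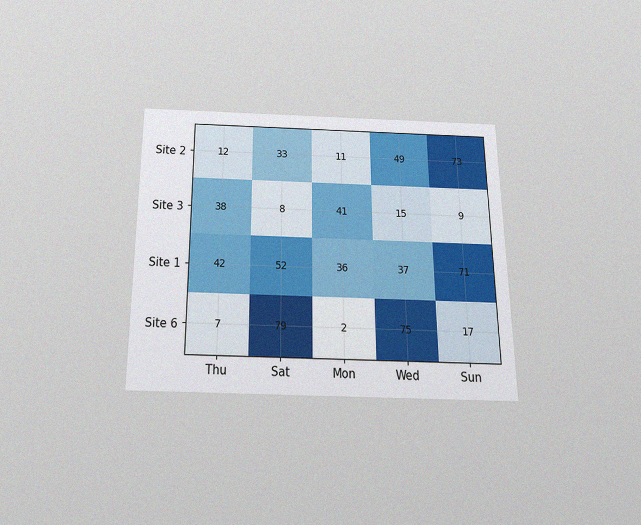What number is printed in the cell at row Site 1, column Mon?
The chart is viewed slightly from below, with some photo noise. The (Site 1, Mon) cell reads 36.

36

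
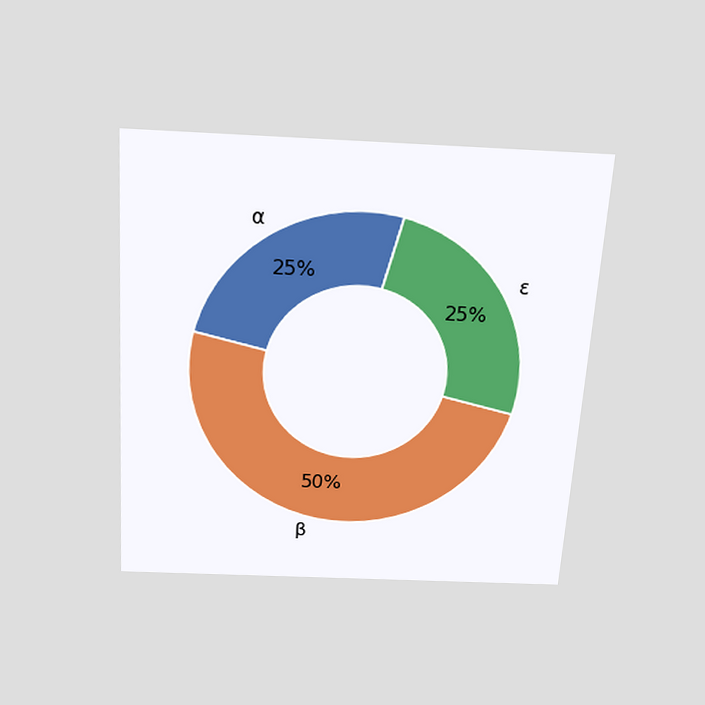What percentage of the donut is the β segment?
50%

The chart is tilted about 4° clockwise and viewed slightly from above. The β segment takes up 50% of the ring.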